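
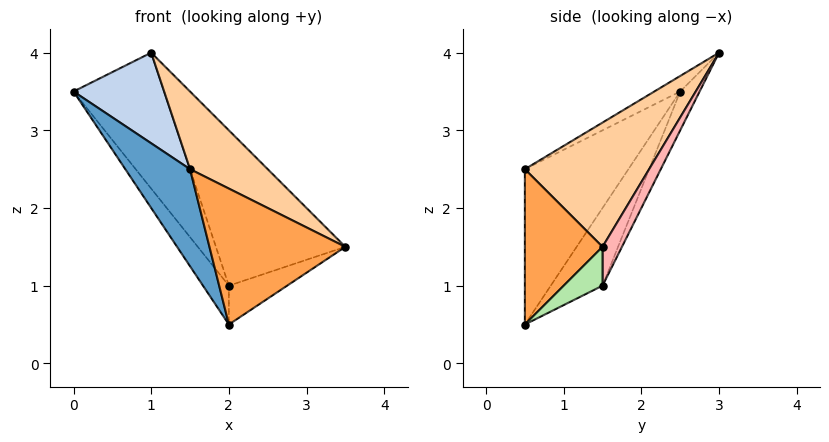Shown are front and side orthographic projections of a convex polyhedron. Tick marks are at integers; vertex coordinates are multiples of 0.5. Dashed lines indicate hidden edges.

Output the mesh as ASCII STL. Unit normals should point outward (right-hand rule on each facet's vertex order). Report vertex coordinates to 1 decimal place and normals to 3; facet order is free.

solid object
 facet normal -0.830 -0.518 -0.207
  outer loop
   vertex 1.5 0.5 2.5
   vertex 0.0 2.5 3.5
   vertex 2.0 0.5 0.5
  endloop
 endfacet
 facet normal -0.152 -0.531 0.834
  outer loop
   vertex 1.5 0.5 2.5
   vertex 1.0 3.0 4.0
   vertex 0.0 2.5 3.5
  endloop
 endfacet
 facet normal 0.492 -0.862 0.123
  outer loop
   vertex 1.5 0.5 2.5
   vertex 2.0 0.5 0.5
   vertex 3.5 1.5 1.5
  endloop
 endfacet
 facet normal 0.552 -0.345 0.759
  outer loop
   vertex 1.5 0.5 2.5
   vertex 3.5 1.5 1.5
   vertex 1.0 3.0 4.0
  endloop
 endfacet
 facet normal -0.667 0.333 -0.667
  outer loop
   vertex 2.0 1.5 1.0
   vertex 2.0 0.5 0.5
   vertex 0.0 2.5 3.5
  endloop
 endfacet
 facet normal 0.286 0.429 -0.857
  outer loop
   vertex 2.0 1.5 1.0
   vertex 3.5 1.5 1.5
   vertex 2.0 0.5 0.5
  endloop
 endfacet
 facet normal -0.183 0.854 -0.488
  outer loop
   vertex 2.0 1.5 1.0
   vertex 0.0 2.5 3.5
   vertex 1.0 3.0 4.0
  endloop
 endfacet
 facet normal 0.136 0.904 -0.407
  outer loop
   vertex 2.0 1.5 1.0
   vertex 1.0 3.0 4.0
   vertex 3.5 1.5 1.5
  endloop
 endfacet
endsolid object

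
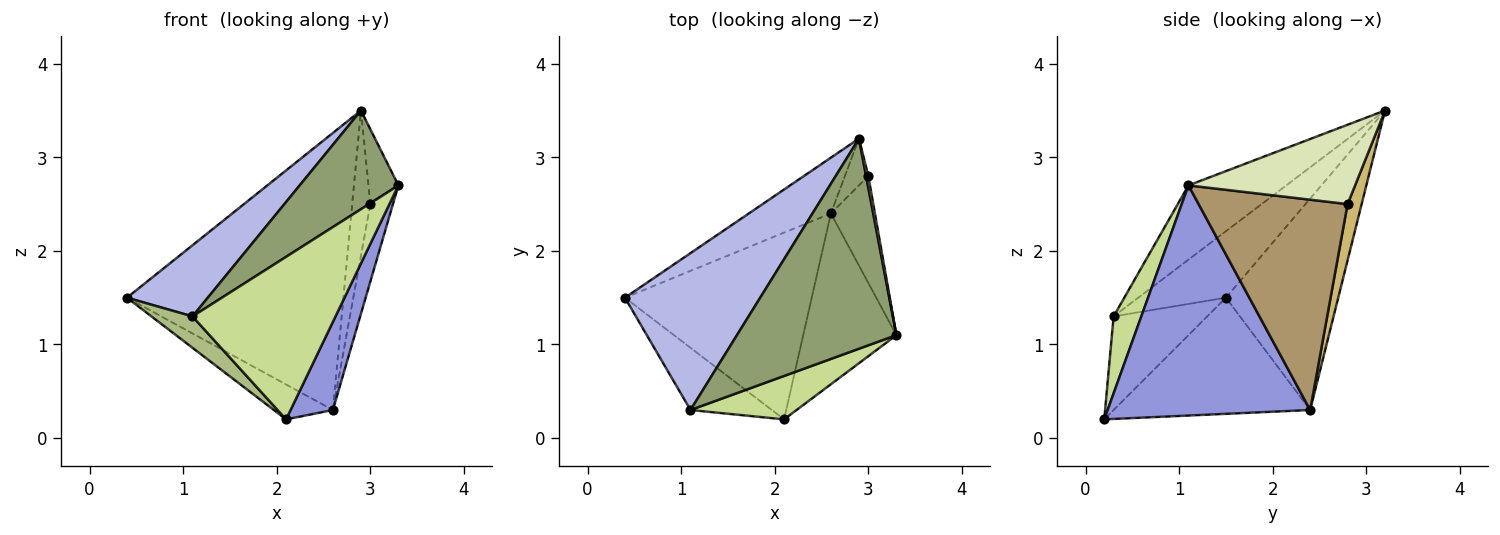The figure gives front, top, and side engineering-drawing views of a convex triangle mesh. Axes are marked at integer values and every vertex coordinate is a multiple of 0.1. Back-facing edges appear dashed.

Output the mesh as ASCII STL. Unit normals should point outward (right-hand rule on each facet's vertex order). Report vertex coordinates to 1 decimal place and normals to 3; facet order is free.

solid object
 facet normal -0.453 0.874 -0.176
  outer loop
   vertex 2.6 2.4 0.3
   vertex 0.4 1.5 1.5
   vertex 2.9 3.2 3.5
  endloop
 endfacet
 facet normal -0.522 0.157 -0.839
  outer loop
   vertex 2.6 2.4 0.3
   vertex 2.1 0.2 0.2
   vertex 0.4 1.5 1.5
  endloop
 endfacet
 facet normal 0.910 -0.190 -0.368
  outer loop
   vertex 2.6 2.4 0.3
   vertex 3.3 1.1 2.7
   vertex 2.1 0.2 0.2
  endloop
 endfacet
 facet normal -0.409 -0.377 0.831
  outer loop
   vertex 1.1 0.3 1.3
   vertex 2.9 3.2 3.5
   vertex 0.4 1.5 1.5
  endloop
 endfacet
 facet normal -0.388 -0.392 0.834
  outer loop
   vertex 1.1 0.3 1.3
   vertex 3.3 1.1 2.7
   vertex 2.9 3.2 3.5
  endloop
 endfacet
 facet normal -0.717 -0.314 -0.623
  outer loop
   vertex 1.1 0.3 1.3
   vertex 0.4 1.5 1.5
   vertex 2.1 0.2 0.2
  endloop
 endfacet
 facet normal 0.184 -0.950 0.254
  outer loop
   vertex 1.1 0.3 1.3
   vertex 2.1 0.2 0.2
   vertex 3.3 1.1 2.7
  endloop
 endfacet
 facet normal 0.984 0.177 0.028
  outer loop
   vertex 3.0 2.8 2.5
   vertex 2.9 3.2 3.5
   vertex 3.3 1.1 2.7
  endloop
 endfacet
 facet normal 0.968 0.147 -0.203
  outer loop
   vertex 3.0 2.8 2.5
   vertex 3.3 1.1 2.7
   vertex 2.6 2.4 0.3
  endloop
 endfacet
 facet normal 0.593 0.766 -0.247
  outer loop
   vertex 3.0 2.8 2.5
   vertex 2.6 2.4 0.3
   vertex 2.9 3.2 3.5
  endloop
 endfacet
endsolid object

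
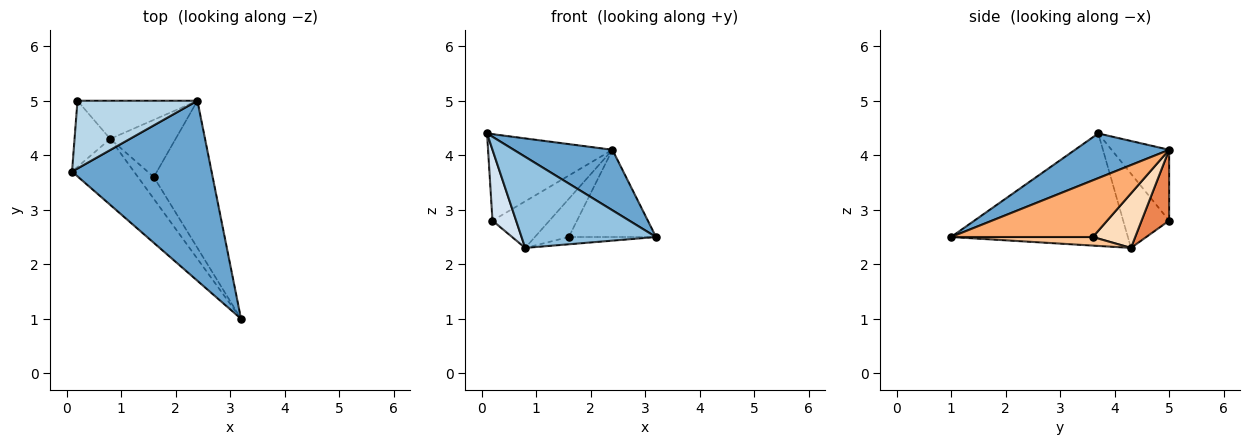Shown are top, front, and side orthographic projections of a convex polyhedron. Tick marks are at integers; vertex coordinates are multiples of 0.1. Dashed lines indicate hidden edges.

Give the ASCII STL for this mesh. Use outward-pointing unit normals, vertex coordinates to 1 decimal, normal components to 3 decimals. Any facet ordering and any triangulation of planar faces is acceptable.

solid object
 facet normal 0.291 -0.305 0.907
  outer loop
   vertex 2.4 5.0 4.1
   vertex 0.1 3.7 4.4
   vertex 3.2 1.0 2.5
  endloop
 endfacet
 facet normal -0.729 -0.554 -0.401
  outer loop
   vertex 0.8 4.3 2.3
   vertex 3.2 1.0 2.5
   vertex 0.1 3.7 4.4
  endloop
 endfacet
 facet normal -0.342 0.740 0.579
  outer loop
   vertex 0.2 5.0 2.8
   vertex 0.1 3.7 4.4
   vertex 2.4 5.0 4.1
  endloop
 endfacet
 facet normal -0.818 -0.420 -0.393
  outer loop
   vertex 0.2 5.0 2.8
   vertex 0.8 4.3 2.3
   vertex 0.1 3.7 4.4
  endloop
 endfacet
 facet normal 0.351 0.724 -0.593
  outer loop
   vertex 0.2 5.0 2.8
   vertex 2.4 5.0 4.1
   vertex 0.8 4.3 2.3
  endloop
 endfacet
 facet normal 0.638 0.393 -0.662
  outer loop
   vertex 1.6 3.6 2.5
   vertex 2.4 5.0 4.1
   vertex 3.2 1.0 2.5
  endloop
 endfacet
 facet normal 0.457 0.281 -0.844
  outer loop
   vertex 1.6 3.6 2.5
   vertex 3.2 1.0 2.5
   vertex 0.8 4.3 2.3
  endloop
 endfacet
 facet normal 0.570 0.456 -0.684
  outer loop
   vertex 1.6 3.6 2.5
   vertex 0.8 4.3 2.3
   vertex 2.4 5.0 4.1
  endloop
 endfacet
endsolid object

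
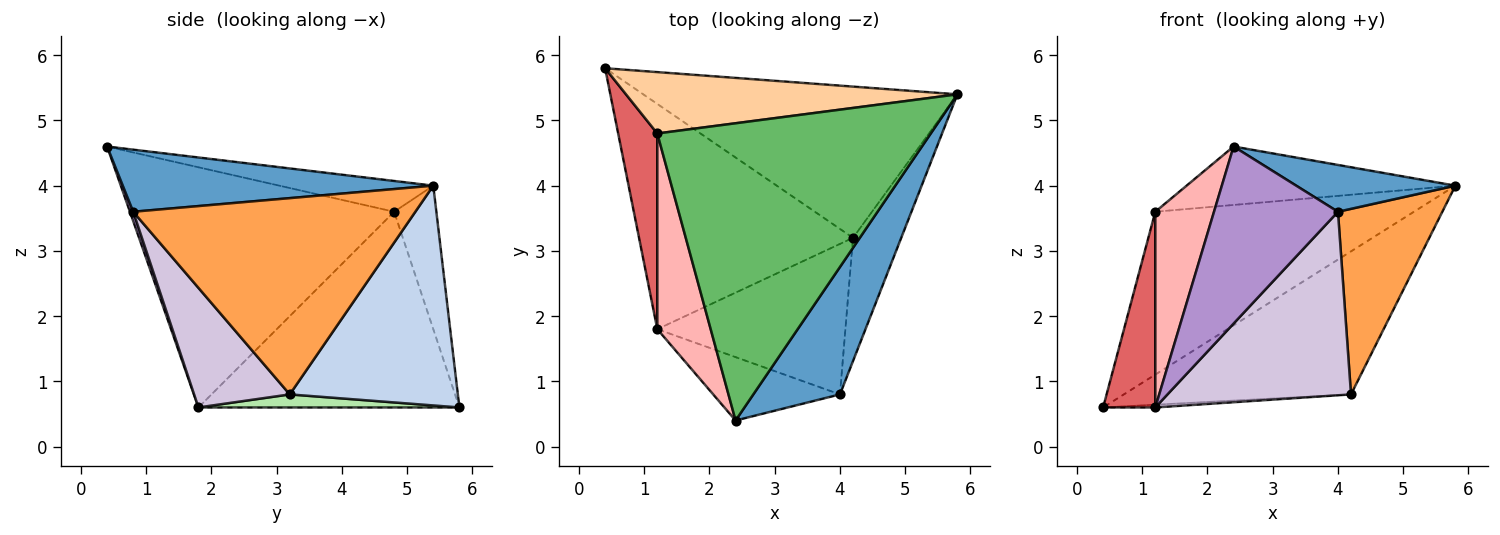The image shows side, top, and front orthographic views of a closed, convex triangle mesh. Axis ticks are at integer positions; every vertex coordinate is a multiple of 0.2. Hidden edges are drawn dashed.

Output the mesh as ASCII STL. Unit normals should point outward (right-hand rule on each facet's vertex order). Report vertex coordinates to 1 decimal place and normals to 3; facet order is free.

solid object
 facet normal 0.558 -0.286 0.779
  outer loop
   vertex 4.0 0.8 3.6
   vertex 5.8 5.4 4.0
   vertex 2.4 0.4 4.6
  endloop
 endfacet
 facet normal 0.453 0.612 -0.648
  outer loop
   vertex 4.2 3.2 0.8
   vertex 0.4 5.8 0.6
   vertex 5.8 5.4 4.0
  endloop
 endfacet
 facet normal 0.914 -0.338 -0.225
  outer loop
   vertex 4.2 3.2 0.8
   vertex 5.8 5.4 4.0
   vertex 4.0 0.8 3.6
  endloop
 endfacet
 facet normal -0.151 0.925 0.349
  outer loop
   vertex 1.2 4.8 3.6
   vertex 5.8 5.4 4.0
   vertex 0.4 5.8 0.6
  endloop
 endfacet
 facet normal -0.110 0.192 0.975
  outer loop
   vertex 1.2 4.8 3.6
   vertex 2.4 0.4 4.6
   vertex 5.8 5.4 4.0
  endloop
 endfacet
 facet normal 0.061 0.012 -0.998
  outer loop
   vertex 1.2 1.8 0.6
   vertex 0.4 5.8 0.6
   vertex 4.2 3.2 0.8
  endloop
 endfacet
 facet normal -0.962 -0.192 0.192
  outer loop
   vertex 1.2 1.8 0.6
   vertex 1.2 4.8 3.6
   vertex 0.4 5.8 0.6
  endloop
 endfacet
 facet normal -0.954 -0.212 0.212
  outer loop
   vertex 1.2 1.8 0.6
   vertex 2.4 0.4 4.6
   vertex 1.2 4.8 3.6
  endloop
 endfacet
 facet normal 0.025 -0.941 -0.337
  outer loop
   vertex 1.2 1.8 0.6
   vertex 4.0 0.8 3.6
   vertex 2.4 0.4 4.6
  endloop
 endfacet
 facet normal 0.374 -0.717 -0.588
  outer loop
   vertex 1.2 1.8 0.6
   vertex 4.2 3.2 0.8
   vertex 4.0 0.8 3.6
  endloop
 endfacet
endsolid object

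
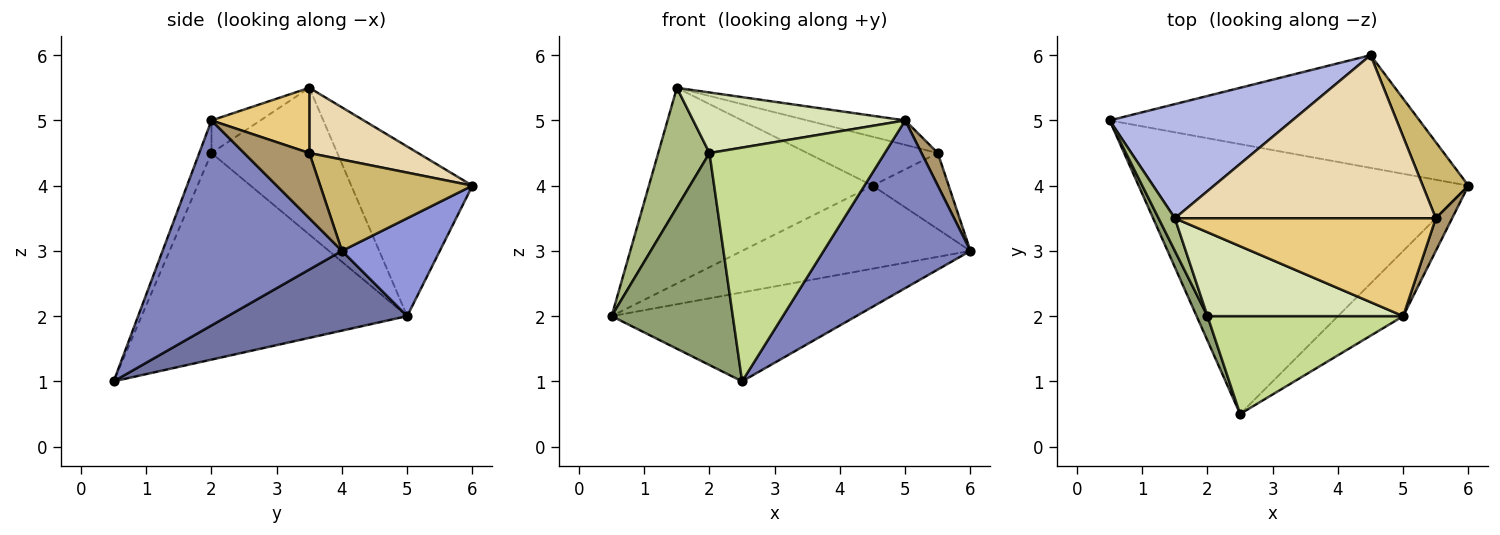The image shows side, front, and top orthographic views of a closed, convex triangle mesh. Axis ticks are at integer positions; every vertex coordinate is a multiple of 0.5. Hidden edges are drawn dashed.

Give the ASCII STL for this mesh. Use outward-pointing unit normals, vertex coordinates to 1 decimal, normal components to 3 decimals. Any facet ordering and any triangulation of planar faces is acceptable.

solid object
 facet normal 0.224 0.305 -0.926
  outer loop
   vertex 2.5 0.5 1.0
   vertex 0.5 5.0 2.0
   vertex 6.0 4.0 3.0
  endloop
 endfacet
 facet normal 0.752 -0.615 -0.239
  outer loop
   vertex 5.0 2.0 5.0
   vertex 2.5 0.5 1.0
   vertex 6.0 4.0 3.0
  endloop
 endfacet
 facet normal 0.246 0.575 -0.780
  outer loop
   vertex 4.5 6.0 4.0
   vertex 6.0 4.0 3.0
   vertex 0.5 5.0 2.0
  endloop
 endfacet
 facet normal -0.424 0.782 0.456
  outer loop
   vertex 4.5 6.0 4.0
   vertex 0.5 5.0 2.0
   vertex 1.5 3.5 5.5
  endloop
 endfacet
 facet normal -0.909 -0.415 0.048
  outer loop
   vertex 2.0 2.0 4.5
   vertex 0.5 5.0 2.0
   vertex 2.5 0.5 1.0
  endloop
 endfacet
 facet normal -0.921 -0.375 0.102
  outer loop
   vertex 2.0 2.0 4.5
   vertex 1.5 3.5 5.5
   vertex 0.5 5.0 2.0
  endloop
 endfacet
 facet normal -0.064 -0.921 0.385
  outer loop
   vertex 2.0 2.0 4.5
   vertex 2.5 0.5 1.0
   vertex 5.0 2.0 5.0
  endloop
 endfacet
 facet normal -0.134 -0.580 0.803
  outer loop
   vertex 2.0 2.0 4.5
   vertex 5.0 2.0 5.0
   vertex 1.5 3.5 5.5
  endloop
 endfacet
 facet normal 0.943 -0.236 0.236
  outer loop
   vertex 5.5 3.5 4.5
   vertex 5.0 2.0 5.0
   vertex 6.0 4.0 3.0
  endloop
 endfacet
 facet normal 0.816 0.408 0.408
  outer loop
   vertex 5.5 3.5 4.5
   vertex 6.0 4.0 3.0
   vertex 4.5 6.0 4.0
  endloop
 endfacet
 facet normal 0.236 0.236 0.943
  outer loop
   vertex 5.5 3.5 4.5
   vertex 1.5 3.5 5.5
   vertex 5.0 2.0 5.0
  endloop
 endfacet
 facet normal 0.233 0.279 0.931
  outer loop
   vertex 5.5 3.5 4.5
   vertex 4.5 6.0 4.0
   vertex 1.5 3.5 5.5
  endloop
 endfacet
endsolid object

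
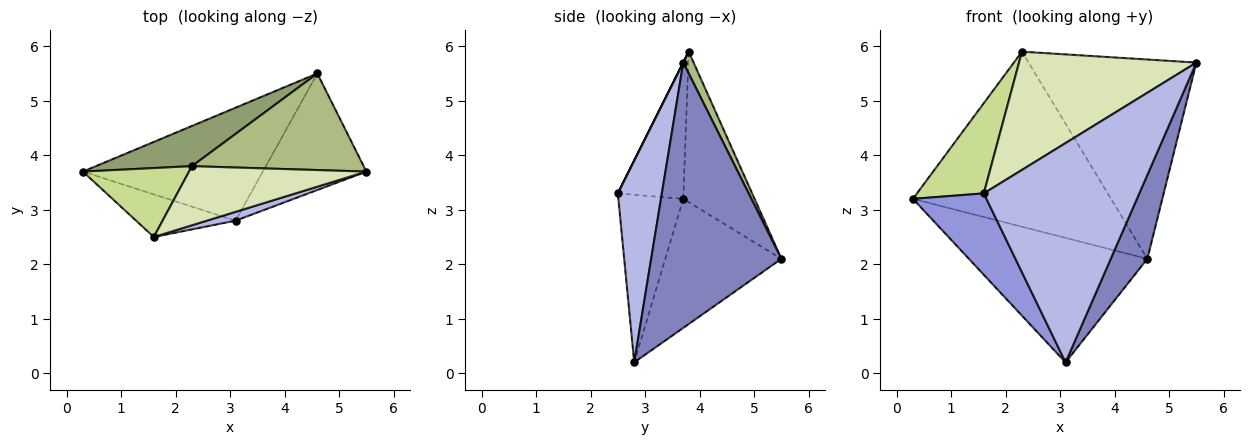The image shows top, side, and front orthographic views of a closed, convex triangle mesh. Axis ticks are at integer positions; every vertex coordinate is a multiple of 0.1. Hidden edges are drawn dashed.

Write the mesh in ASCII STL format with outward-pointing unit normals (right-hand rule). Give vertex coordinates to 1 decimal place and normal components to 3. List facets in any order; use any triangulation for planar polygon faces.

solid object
 facet normal -0.434 0.667 -0.605
  outer loop
   vertex 3.1 2.8 0.2
   vertex 0.3 3.7 3.2
   vertex 4.6 5.5 2.1
  endloop
 endfacet
 facet normal 0.901 -0.253 -0.352
  outer loop
   vertex 3.1 2.8 0.2
   vertex 4.6 5.5 2.1
   vertex 5.5 3.7 5.7
  endloop
 endfacet
 facet normal -0.616 -0.698 -0.366
  outer loop
   vertex 1.6 2.5 3.3
   vertex 0.3 3.7 3.2
   vertex 3.1 2.8 0.2
  endloop
 endfacet
 facet normal 0.272 -0.961 0.039
  outer loop
   vertex 1.6 2.5 3.3
   vertex 3.1 2.8 0.2
   vertex 5.5 3.7 5.7
  endloop
 endfacet
 facet normal -0.331 0.920 0.211
  outer loop
   vertex 2.3 3.8 5.9
   vertex 4.6 5.5 2.1
   vertex 0.3 3.7 3.2
  endloop
 endfacet
 facet normal 0.055 0.899 0.435
  outer loop
   vertex 2.3 3.8 5.9
   vertex 5.5 3.7 5.7
   vertex 4.6 5.5 2.1
  endloop
 endfacet
 facet normal -0.615 -0.626 0.479
  outer loop
   vertex 2.3 3.8 5.9
   vertex 0.3 3.7 3.2
   vertex 1.6 2.5 3.3
  endloop
 endfacet
 facet normal 0.000 -0.894 0.447
  outer loop
   vertex 2.3 3.8 5.9
   vertex 1.6 2.5 3.3
   vertex 5.5 3.7 5.7
  endloop
 endfacet
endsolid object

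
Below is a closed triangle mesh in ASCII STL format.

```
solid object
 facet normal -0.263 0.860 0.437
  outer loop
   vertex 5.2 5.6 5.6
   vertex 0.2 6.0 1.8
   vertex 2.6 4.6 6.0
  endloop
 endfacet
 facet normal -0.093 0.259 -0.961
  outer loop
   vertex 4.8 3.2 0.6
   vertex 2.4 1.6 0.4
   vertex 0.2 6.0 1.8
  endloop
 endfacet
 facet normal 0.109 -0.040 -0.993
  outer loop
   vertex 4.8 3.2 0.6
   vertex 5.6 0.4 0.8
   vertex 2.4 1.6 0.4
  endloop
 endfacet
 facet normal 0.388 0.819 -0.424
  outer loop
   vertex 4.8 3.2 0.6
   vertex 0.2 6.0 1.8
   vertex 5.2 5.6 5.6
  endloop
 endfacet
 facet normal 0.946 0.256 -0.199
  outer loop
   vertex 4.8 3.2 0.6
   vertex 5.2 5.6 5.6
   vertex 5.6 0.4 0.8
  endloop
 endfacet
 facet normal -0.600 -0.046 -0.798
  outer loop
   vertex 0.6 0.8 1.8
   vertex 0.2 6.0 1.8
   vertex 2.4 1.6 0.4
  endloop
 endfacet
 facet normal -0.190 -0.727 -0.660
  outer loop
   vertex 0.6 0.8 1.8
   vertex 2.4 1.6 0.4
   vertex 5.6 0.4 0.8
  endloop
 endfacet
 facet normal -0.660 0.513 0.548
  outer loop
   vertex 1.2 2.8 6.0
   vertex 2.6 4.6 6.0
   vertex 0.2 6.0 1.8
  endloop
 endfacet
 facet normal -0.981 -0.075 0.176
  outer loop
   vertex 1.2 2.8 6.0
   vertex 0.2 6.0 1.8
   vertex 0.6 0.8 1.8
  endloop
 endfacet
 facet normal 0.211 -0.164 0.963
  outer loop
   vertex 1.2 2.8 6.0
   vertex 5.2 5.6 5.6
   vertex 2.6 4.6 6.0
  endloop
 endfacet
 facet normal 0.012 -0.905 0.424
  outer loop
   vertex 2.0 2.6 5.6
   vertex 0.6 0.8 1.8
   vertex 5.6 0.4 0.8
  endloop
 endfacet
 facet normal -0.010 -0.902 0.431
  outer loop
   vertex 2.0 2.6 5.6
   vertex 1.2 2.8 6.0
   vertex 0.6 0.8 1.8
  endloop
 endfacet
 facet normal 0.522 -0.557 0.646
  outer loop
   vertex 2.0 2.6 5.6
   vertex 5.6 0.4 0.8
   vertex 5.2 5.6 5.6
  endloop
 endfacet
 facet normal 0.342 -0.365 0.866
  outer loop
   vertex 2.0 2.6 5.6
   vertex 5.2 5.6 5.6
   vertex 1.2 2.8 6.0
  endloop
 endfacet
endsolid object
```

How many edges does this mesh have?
21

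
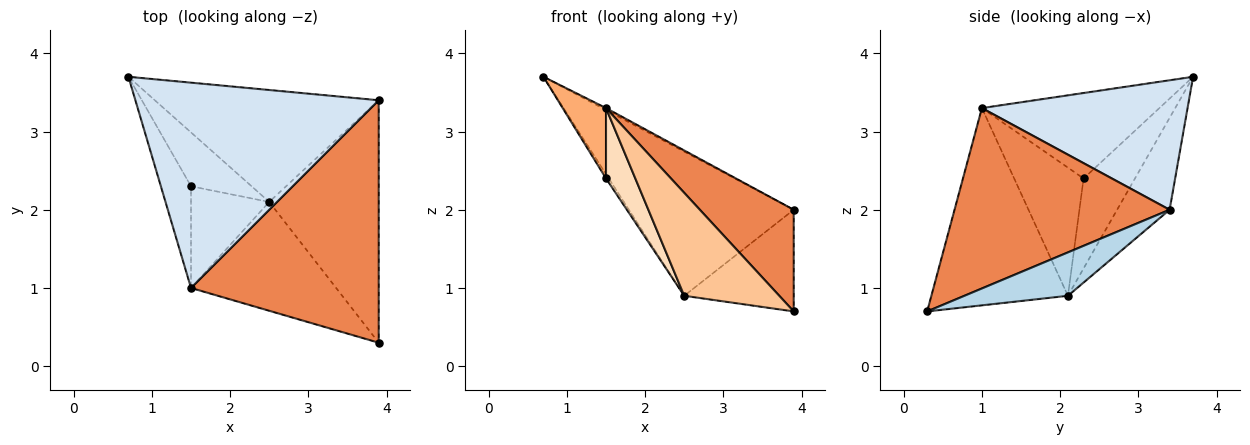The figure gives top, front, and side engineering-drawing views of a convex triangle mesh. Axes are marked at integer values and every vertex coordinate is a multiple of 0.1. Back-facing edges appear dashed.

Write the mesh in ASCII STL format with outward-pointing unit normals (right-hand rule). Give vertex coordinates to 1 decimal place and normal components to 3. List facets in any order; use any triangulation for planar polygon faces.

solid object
 facet normal -0.828 0.045 -0.558
  outer loop
   vertex 2.5 2.1 0.9
   vertex 1.5 2.3 2.4
   vertex 0.7 3.7 3.7
  endloop
 endfacet
 facet normal -0.244 0.766 -0.595
  outer loop
   vertex 3.9 3.4 2.0
   vertex 2.5 2.1 0.9
   vertex 0.7 3.7 3.7
  endloop
 endfacet
 facet normal 0.343 0.363 -0.866
  outer loop
   vertex 3.9 3.4 2.0
   vertex 3.9 0.3 0.7
   vertex 2.5 2.1 0.9
  endloop
 endfacet
 facet normal 0.470 0.008 0.883
  outer loop
   vertex 1.5 1.0 3.3
   vertex 3.9 3.4 2.0
   vertex 0.7 3.7 3.7
  endloop
 endfacet
 facet normal 0.663 -0.289 0.690
  outer loop
   vertex 1.5 1.0 3.3
   vertex 3.9 0.3 0.7
   vertex 3.9 3.4 2.0
  endloop
 endfacet
 facet normal -0.919 -0.224 -0.324
  outer loop
   vertex 1.5 1.0 3.3
   vertex 0.7 3.7 3.7
   vertex 1.5 2.3 2.4
  endloop
 endfacet
 facet normal -0.703 -0.489 -0.517
  outer loop
   vertex 1.5 1.0 3.3
   vertex 2.5 2.1 0.9
   vertex 3.9 0.3 0.7
  endloop
 endfacet
 facet normal -0.803 -0.339 -0.490
  outer loop
   vertex 1.5 1.0 3.3
   vertex 1.5 2.3 2.4
   vertex 2.5 2.1 0.9
  endloop
 endfacet
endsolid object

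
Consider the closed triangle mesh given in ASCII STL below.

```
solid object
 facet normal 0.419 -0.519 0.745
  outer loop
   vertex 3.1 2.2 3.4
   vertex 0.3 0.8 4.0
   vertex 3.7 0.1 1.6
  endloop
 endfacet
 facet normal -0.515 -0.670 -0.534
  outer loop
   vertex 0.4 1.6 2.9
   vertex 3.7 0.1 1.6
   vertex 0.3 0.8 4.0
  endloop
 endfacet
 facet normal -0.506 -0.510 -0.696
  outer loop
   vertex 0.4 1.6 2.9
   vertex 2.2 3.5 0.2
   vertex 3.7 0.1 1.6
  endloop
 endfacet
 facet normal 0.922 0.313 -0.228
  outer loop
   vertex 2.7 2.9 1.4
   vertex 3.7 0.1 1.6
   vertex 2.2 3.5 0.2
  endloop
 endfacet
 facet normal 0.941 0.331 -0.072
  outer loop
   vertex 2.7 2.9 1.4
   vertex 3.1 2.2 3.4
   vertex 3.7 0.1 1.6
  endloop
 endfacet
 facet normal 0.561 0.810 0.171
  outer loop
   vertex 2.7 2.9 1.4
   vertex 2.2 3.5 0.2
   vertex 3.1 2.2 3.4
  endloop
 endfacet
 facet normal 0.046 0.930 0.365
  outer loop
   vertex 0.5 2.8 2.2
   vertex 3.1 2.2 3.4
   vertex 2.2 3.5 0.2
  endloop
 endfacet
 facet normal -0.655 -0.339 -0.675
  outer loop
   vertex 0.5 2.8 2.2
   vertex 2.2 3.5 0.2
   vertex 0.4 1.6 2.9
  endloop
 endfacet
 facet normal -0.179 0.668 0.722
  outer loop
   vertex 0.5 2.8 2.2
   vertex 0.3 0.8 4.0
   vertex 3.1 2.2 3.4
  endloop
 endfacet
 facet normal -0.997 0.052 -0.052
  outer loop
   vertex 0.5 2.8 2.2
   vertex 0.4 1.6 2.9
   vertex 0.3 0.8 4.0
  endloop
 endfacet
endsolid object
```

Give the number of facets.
10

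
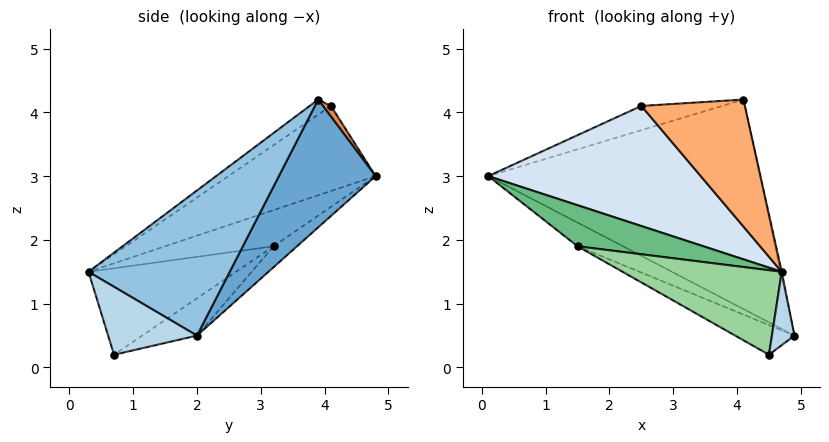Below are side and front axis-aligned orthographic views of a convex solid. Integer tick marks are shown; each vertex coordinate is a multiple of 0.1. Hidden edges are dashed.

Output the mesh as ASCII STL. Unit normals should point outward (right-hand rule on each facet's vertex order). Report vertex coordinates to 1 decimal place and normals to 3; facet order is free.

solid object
 facet normal 0.310 0.871 -0.380
  outer loop
   vertex 4.1 3.9 4.2
   vertex 4.9 2.0 0.5
   vertex 0.1 4.8 3.0
  endloop
 endfacet
 facet normal 0.978 0.007 0.208
  outer loop
   vertex 4.1 3.9 4.2
   vertex 4.7 0.3 1.5
   vertex 4.9 2.0 0.5
  endloop
 endfacet
 facet normal 0.946 -0.240 -0.219
  outer loop
   vertex 4.5 0.7 0.2
   vertex 4.9 2.0 0.5
   vertex 4.7 0.3 1.5
  endloop
 endfacet
 facet normal -0.462 -0.667 0.584
  outer loop
   vertex 2.5 4.1 4.1
   vertex 0.1 4.8 3.0
   vertex 4.7 0.3 1.5
  endloop
 endfacet
 facet normal 0.091 0.918 0.386
  outer loop
   vertex 2.5 4.1 4.1
   vertex 4.1 3.9 4.2
   vertex 0.1 4.8 3.0
  endloop
 endfacet
 facet normal -0.125 -0.609 0.784
  outer loop
   vertex 2.5 4.1 4.1
   vertex 4.7 0.3 1.5
   vertex 4.1 3.9 4.2
  endloop
 endfacet
 facet normal -0.216 0.418 -0.883
  outer loop
   vertex 1.5 3.2 1.9
   vertex 0.1 4.8 3.0
   vertex 4.9 2.0 0.5
  endloop
 endfacet
 facet normal -0.273 0.295 -0.916
  outer loop
   vertex 1.5 3.2 1.9
   vertex 4.9 2.0 0.5
   vertex 4.5 0.7 0.2
  endloop
 endfacet
 facet normal -0.630 -0.731 0.262
  outer loop
   vertex 1.5 3.2 1.9
   vertex 4.7 0.3 1.5
   vertex 0.1 4.8 3.0
  endloop
 endfacet
 facet normal -0.675 -0.728 -0.120
  outer loop
   vertex 1.5 3.2 1.9
   vertex 4.5 0.7 0.2
   vertex 4.7 0.3 1.5
  endloop
 endfacet
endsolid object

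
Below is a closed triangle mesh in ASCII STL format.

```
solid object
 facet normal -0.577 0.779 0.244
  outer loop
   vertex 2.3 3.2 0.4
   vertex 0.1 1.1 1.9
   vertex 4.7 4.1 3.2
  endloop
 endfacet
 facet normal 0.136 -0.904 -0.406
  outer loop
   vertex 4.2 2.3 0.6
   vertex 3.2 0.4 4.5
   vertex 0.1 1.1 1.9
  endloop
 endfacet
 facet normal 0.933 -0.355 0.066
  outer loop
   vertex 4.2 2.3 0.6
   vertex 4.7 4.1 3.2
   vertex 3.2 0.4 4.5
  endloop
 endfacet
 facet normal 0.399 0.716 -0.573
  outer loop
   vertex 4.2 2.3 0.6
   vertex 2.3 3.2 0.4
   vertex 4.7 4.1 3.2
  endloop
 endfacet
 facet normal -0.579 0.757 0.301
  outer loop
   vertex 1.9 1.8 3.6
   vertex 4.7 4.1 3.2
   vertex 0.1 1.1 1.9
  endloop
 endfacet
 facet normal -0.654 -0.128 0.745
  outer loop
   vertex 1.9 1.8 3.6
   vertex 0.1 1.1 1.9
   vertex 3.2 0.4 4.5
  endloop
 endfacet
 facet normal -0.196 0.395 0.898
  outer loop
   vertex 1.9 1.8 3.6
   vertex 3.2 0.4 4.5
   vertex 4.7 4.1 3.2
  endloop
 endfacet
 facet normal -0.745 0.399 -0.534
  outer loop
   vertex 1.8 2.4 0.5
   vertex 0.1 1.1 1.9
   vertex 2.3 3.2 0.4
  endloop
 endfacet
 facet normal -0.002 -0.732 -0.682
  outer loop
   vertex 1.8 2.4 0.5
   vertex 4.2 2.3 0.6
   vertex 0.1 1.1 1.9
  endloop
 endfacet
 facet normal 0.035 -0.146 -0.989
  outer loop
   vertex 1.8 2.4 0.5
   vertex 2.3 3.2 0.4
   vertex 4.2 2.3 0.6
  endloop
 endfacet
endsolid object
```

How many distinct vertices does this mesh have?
7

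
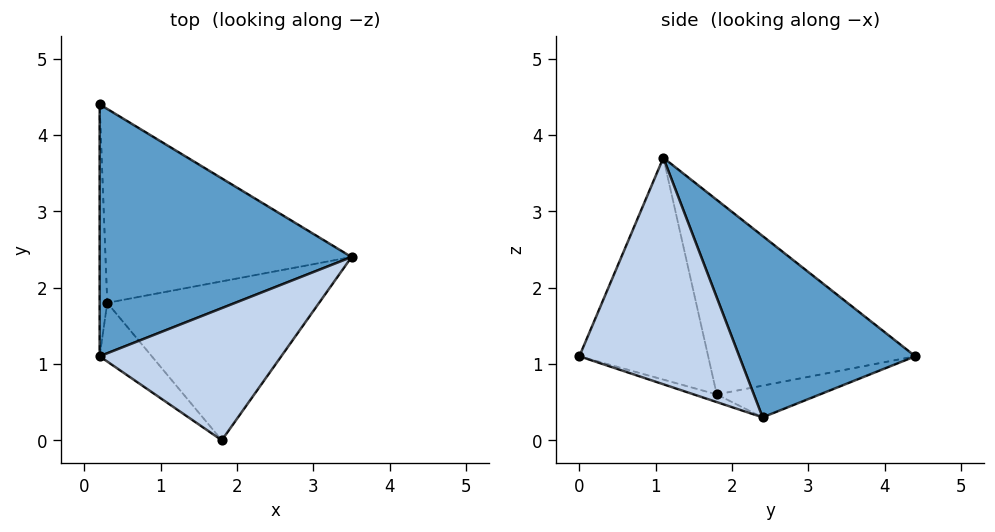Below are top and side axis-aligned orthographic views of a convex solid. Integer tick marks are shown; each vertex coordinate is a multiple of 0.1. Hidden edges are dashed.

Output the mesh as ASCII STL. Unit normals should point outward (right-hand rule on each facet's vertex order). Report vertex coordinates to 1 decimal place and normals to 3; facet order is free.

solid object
 facet normal 0.492 0.539 0.684
  outer loop
   vertex 0.2 1.1 3.7
   vertex 3.5 2.4 0.3
   vertex 0.2 4.4 1.1
  endloop
 endfacet
 facet normal 0.738 -0.325 0.592
  outer loop
   vertex 0.2 1.1 3.7
   vertex 1.8 0.0 1.1
   vertex 3.5 2.4 0.3
  endloop
 endfacet
 facet normal -0.126 0.183 -0.975
  outer loop
   vertex 0.3 1.8 0.6
   vertex 0.2 4.4 1.1
   vertex 3.5 2.4 0.3
  endloop
 endfacet
 facet normal -0.034 -0.294 -0.955
  outer loop
   vertex 0.3 1.8 0.6
   vertex 3.5 2.4 0.3
   vertex 1.8 0.0 1.1
  endloop
 endfacet
 facet normal -0.999 -0.031 -0.039
  outer loop
   vertex 0.3 1.8 0.6
   vertex 0.2 1.1 3.7
   vertex 0.2 4.4 1.1
  endloop
 endfacet
 facet normal -0.733 -0.658 -0.172
  outer loop
   vertex 0.3 1.8 0.6
   vertex 1.8 0.0 1.1
   vertex 0.2 1.1 3.7
  endloop
 endfacet
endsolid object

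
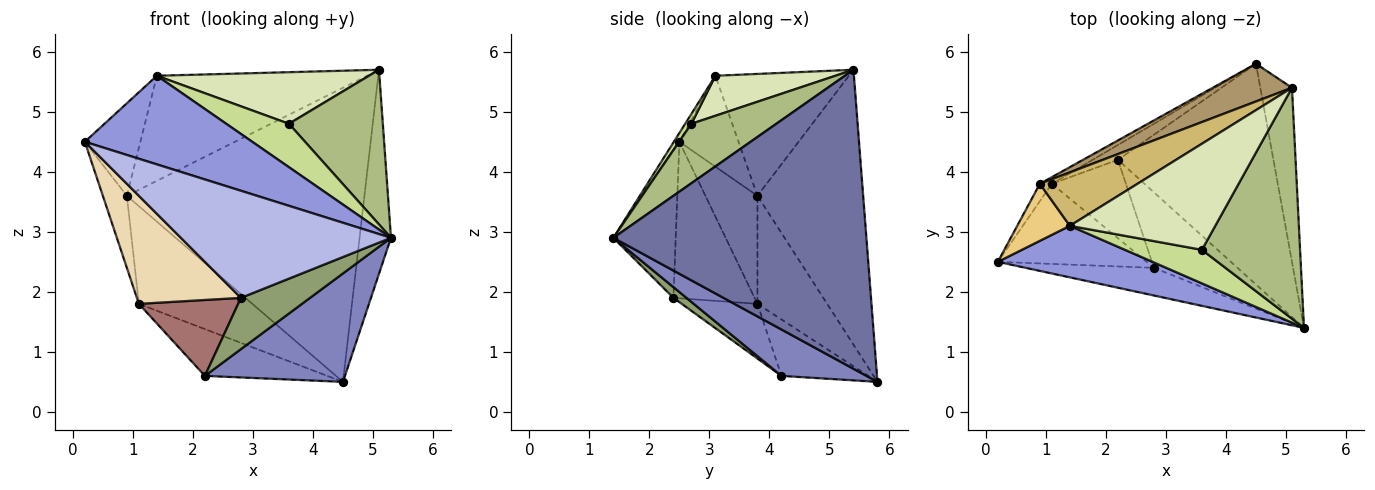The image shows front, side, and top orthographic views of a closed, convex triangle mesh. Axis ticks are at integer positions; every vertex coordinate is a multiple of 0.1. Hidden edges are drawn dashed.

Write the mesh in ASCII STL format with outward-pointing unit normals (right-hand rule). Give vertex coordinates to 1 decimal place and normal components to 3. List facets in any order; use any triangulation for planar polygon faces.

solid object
 facet normal 0.987 0.122 -0.104
  outer loop
   vertex 5.1 5.4 5.7
   vertex 5.3 1.4 2.9
   vertex 4.5 5.8 0.5
  endloop
 endfacet
 facet normal 0.259 -0.426 -0.867
  outer loop
   vertex 2.2 4.2 0.6
   vertex 4.5 5.8 0.5
   vertex 5.3 1.4 2.9
  endloop
 endfacet
 facet normal -0.029 -0.864 0.503
  outer loop
   vertex 1.4 3.1 5.6
   vertex 0.2 2.5 4.5
   vertex 5.3 1.4 2.9
  endloop
 endfacet
 facet normal -0.276 -0.931 -0.240
  outer loop
   vertex 2.8 2.4 1.9
   vertex 5.3 1.4 2.9
   vertex 0.2 2.5 4.5
  endloop
 endfacet
 facet normal 0.105 -0.559 -0.823
  outer loop
   vertex 2.8 2.4 1.9
   vertex 2.2 4.2 0.6
   vertex 5.3 1.4 2.9
  endloop
 endfacet
 facet normal 0.449 -0.497 0.742
  outer loop
   vertex 3.6 2.7 4.8
   vertex 5.3 1.4 2.9
   vertex 5.1 5.4 5.7
  endloop
 endfacet
 facet normal 0.078 -0.789 0.610
  outer loop
   vertex 3.6 2.7 4.8
   vertex 1.4 3.1 5.6
   vertex 5.3 1.4 2.9
  endloop
 endfacet
 facet normal 0.240 -0.424 0.873
  outer loop
   vertex 3.6 2.7 4.8
   vertex 5.1 5.4 5.7
   vertex 1.4 3.1 5.6
  endloop
 endfacet
 facet normal -0.404 0.907 0.116
  outer loop
   vertex 0.9 3.8 3.6
   vertex 5.1 5.4 5.7
   vertex 4.5 5.8 0.5
  endloop
 endfacet
 facet normal -0.493 0.776 0.395
  outer loop
   vertex 0.9 3.8 3.6
   vertex 1.4 3.1 5.6
   vertex 5.1 5.4 5.7
  endloop
 endfacet
 facet normal -0.672 0.631 0.389
  outer loop
   vertex 0.9 3.8 3.6
   vertex 0.2 2.5 4.5
   vertex 1.4 3.1 5.6
  endloop
 endfacet
 facet normal -0.531 -0.681 -0.505
  outer loop
   vertex 1.1 3.8 1.8
   vertex 2.8 2.4 1.9
   vertex 0.2 2.5 4.5
  endloop
 endfacet
 facet normal -0.469 -0.615 -0.635
  outer loop
   vertex 1.1 3.8 1.8
   vertex 2.2 4.2 0.6
   vertex 2.8 2.4 1.9
  endloop
 endfacet
 facet normal -0.903 0.417 -0.100
  outer loop
   vertex 1.1 3.8 1.8
   vertex 0.2 2.5 4.5
   vertex 0.9 3.8 3.6
  endloop
 endfacet
 facet normal -0.560 0.790 -0.250
  outer loop
   vertex 1.1 3.8 1.8
   vertex 4.5 5.8 0.5
   vertex 2.2 4.2 0.6
  endloop
 endfacet
 facet normal -0.523 0.851 -0.058
  outer loop
   vertex 1.1 3.8 1.8
   vertex 0.9 3.8 3.6
   vertex 4.5 5.8 0.5
  endloop
 endfacet
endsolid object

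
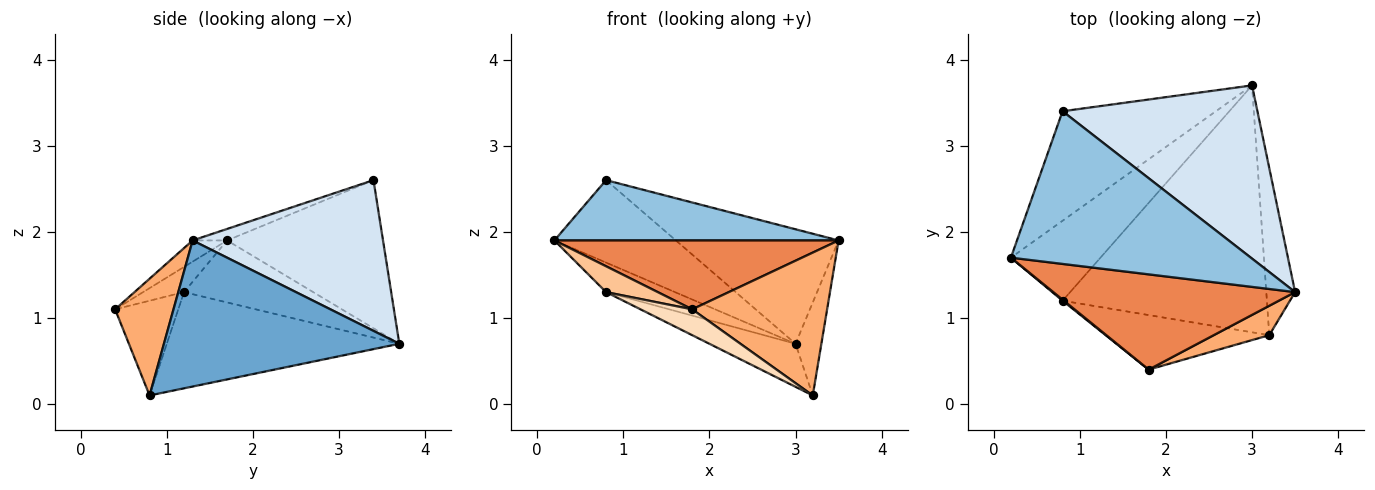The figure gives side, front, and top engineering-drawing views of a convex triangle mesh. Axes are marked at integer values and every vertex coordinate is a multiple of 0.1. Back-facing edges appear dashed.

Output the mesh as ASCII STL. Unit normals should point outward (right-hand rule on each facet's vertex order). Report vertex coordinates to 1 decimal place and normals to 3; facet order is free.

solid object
 facet normal 0.975 0.107 -0.192
  outer loop
   vertex 3.2 0.8 0.1
   vertex 3.0 3.7 0.7
   vertex 3.5 1.3 1.9
  endloop
 endfacet
 facet normal -0.044 -0.367 0.929
  outer loop
   vertex 0.8 3.4 2.6
   vertex 0.2 1.7 1.9
   vertex 3.5 1.3 1.9
  endloop
 endfacet
 facet normal -0.611 0.476 -0.632
  outer loop
   vertex 0.8 3.4 2.6
   vertex 3.0 3.7 0.7
   vertex 0.2 1.7 1.9
  endloop
 endfacet
 facet normal 0.542 0.463 0.701
  outer loop
   vertex 0.8 3.4 2.6
   vertex 3.5 1.3 1.9
   vertex 3.0 3.7 0.7
  endloop
 endfacet
 facet normal -0.071 -0.585 0.808
  outer loop
   vertex 1.8 0.4 1.1
   vertex 3.5 1.3 1.9
   vertex 0.2 1.7 1.9
  endloop
 endfacet
 facet normal 0.390 -0.902 0.185
  outer loop
   vertex 1.8 0.4 1.1
   vertex 3.2 0.8 0.1
   vertex 3.5 1.3 1.9
  endloop
 endfacet
 facet normal -0.620 -0.784 0.033
  outer loop
   vertex 0.8 1.2 1.3
   vertex 1.8 0.4 1.1
   vertex 0.2 1.7 1.9
  endloop
 endfacet
 facet normal -0.464 -0.379 -0.801
  outer loop
   vertex 0.8 1.2 1.3
   vertex 3.2 0.8 0.1
   vertex 1.8 0.4 1.1
  endloop
 endfacet
 facet normal -0.545 0.290 -0.787
  outer loop
   vertex 0.8 1.2 1.3
   vertex 0.2 1.7 1.9
   vertex 3.0 3.7 0.7
  endloop
 endfacet
 facet normal -0.421 0.156 -0.894
  outer loop
   vertex 0.8 1.2 1.3
   vertex 3.0 3.7 0.7
   vertex 3.2 0.8 0.1
  endloop
 endfacet
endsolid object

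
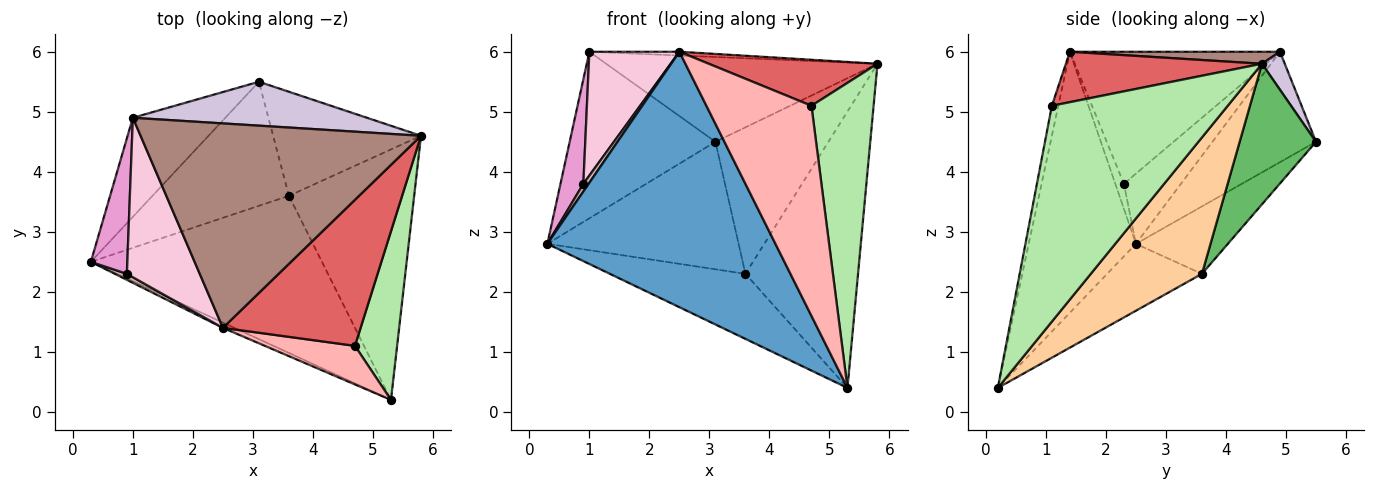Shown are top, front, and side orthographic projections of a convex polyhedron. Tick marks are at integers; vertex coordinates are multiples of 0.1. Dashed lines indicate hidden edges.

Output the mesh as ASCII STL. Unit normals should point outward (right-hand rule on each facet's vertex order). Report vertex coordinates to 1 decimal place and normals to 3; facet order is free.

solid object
 facet normal -0.425 -0.905 -0.019
  outer loop
   vertex 2.5 1.4 6.0
   vertex 0.3 2.5 2.8
   vertex 5.3 0.2 0.4
  endloop
 endfacet
 facet normal -0.258 0.370 -0.893
  outer loop
   vertex 3.6 3.6 2.3
   vertex 5.3 0.2 0.4
   vertex 0.3 2.5 2.8
  endloop
 endfacet
 facet normal -0.326 0.678 -0.659
  outer loop
   vertex 3.6 3.6 2.3
   vertex 0.3 2.5 2.8
   vertex 3.1 5.5 4.5
  endloop
 endfacet
 facet normal 0.590 0.598 -0.542
  outer loop
   vertex 3.6 3.6 2.3
   vertex 5.8 4.6 5.8
   vertex 5.3 0.2 0.4
  endloop
 endfacet
 facet normal 0.482 0.714 -0.507
  outer loop
   vertex 3.6 3.6 2.3
   vertex 3.1 5.5 4.5
   vertex 5.8 4.6 5.8
  endloop
 endfacet
 facet normal 0.927 -0.328 0.181
  outer loop
   vertex 4.7 1.1 5.1
   vertex 5.3 0.2 0.4
   vertex 5.8 4.6 5.8
  endloop
 endfacet
 facet normal 0.330 -0.284 0.900
  outer loop
   vertex 4.7 1.1 5.1
   vertex 5.8 4.6 5.8
   vertex 2.5 1.4 6.0
  endloop
 endfacet
 facet normal -0.060 -0.982 0.180
  outer loop
   vertex 4.7 1.1 5.1
   vertex 2.5 1.4 6.0
   vertex 5.3 0.2 0.4
  endloop
 endfacet
 facet normal -0.521 0.734 -0.436
  outer loop
   vertex 1.0 4.9 6.0
   vertex 3.1 5.5 4.5
   vertex 0.3 2.5 2.8
  endloop
 endfacet
 facet normal 0.074 0.886 0.458
  outer loop
   vertex 1.0 4.9 6.0
   vertex 5.8 4.6 5.8
   vertex 3.1 5.5 4.5
  endloop
 endfacet
 facet normal 0.043 0.018 0.999
  outer loop
   vertex 1.0 4.9 6.0
   vertex 2.5 1.4 6.0
   vertex 5.8 4.6 5.8
  endloop
 endfacet
 facet normal -0.791 -0.481 0.378
  outer loop
   vertex 0.9 2.3 3.8
   vertex 0.3 2.5 2.8
   vertex 2.5 1.4 6.0
  endloop
 endfacet
 facet normal -0.836 -0.335 0.434
  outer loop
   vertex 0.9 2.3 3.8
   vertex 1.0 4.9 6.0
   vertex 0.3 2.5 2.8
  endloop
 endfacet
 facet normal -0.820 -0.351 0.452
  outer loop
   vertex 0.9 2.3 3.8
   vertex 2.5 1.4 6.0
   vertex 1.0 4.9 6.0
  endloop
 endfacet
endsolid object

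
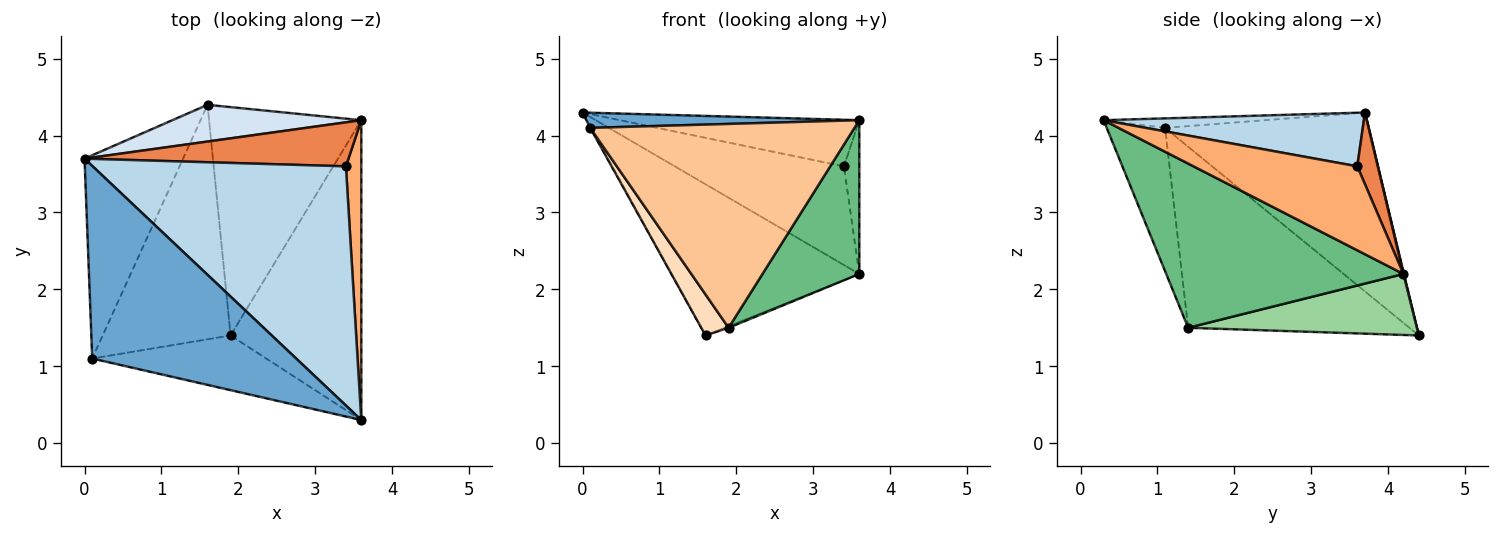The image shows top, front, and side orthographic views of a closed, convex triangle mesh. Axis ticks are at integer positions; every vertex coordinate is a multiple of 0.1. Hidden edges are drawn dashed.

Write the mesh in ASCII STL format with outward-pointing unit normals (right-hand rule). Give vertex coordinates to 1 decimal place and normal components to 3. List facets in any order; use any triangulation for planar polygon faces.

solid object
 facet normal -0.046 -0.078 0.996
  outer loop
   vertex 0.1 1.1 4.1
   vertex 3.6 0.3 4.2
   vertex 0.0 3.7 4.3
  endloop
 endfacet
 facet normal -0.876 0.003 -0.482
  outer loop
   vertex 0.1 1.1 4.1
   vertex 0.0 3.7 4.3
   vertex 1.6 4.4 1.4
  endloop
 endfacet
 facet normal 0.203 0.187 0.961
  outer loop
   vertex 3.4 3.6 3.6
   vertex 0.0 3.7 4.3
   vertex 3.6 0.3 4.2
  endloop
 endfacet
 facet normal 0.003 0.972 0.236
  outer loop
   vertex 3.6 4.2 2.2
   vertex 1.6 4.4 1.4
   vertex 0.0 3.7 4.3
  endloop
 endfacet
 facet normal 0.110 0.908 0.405
  outer loop
   vertex 3.6 4.2 2.2
   vertex 0.0 3.7 4.3
   vertex 3.4 3.6 3.6
  endloop
 endfacet
 facet normal 0.979 0.092 0.179
  outer loop
   vertex 3.6 4.2 2.2
   vertex 3.4 3.6 3.6
   vertex 3.6 0.3 4.2
  endloop
 endfacet
 facet normal -0.209 -0.945 -0.253
  outer loop
   vertex 1.9 1.4 1.5
   vertex 3.6 0.3 4.2
   vertex 0.1 1.1 4.1
  endloop
 endfacet
 facet normal -0.813 -0.100 -0.574
  outer loop
   vertex 1.9 1.4 1.5
   vertex 0.1 1.1 4.1
   vertex 1.6 4.4 1.4
  endloop
 endfacet
 facet normal 0.745 -0.304 -0.593
  outer loop
   vertex 1.9 1.4 1.5
   vertex 3.6 4.2 2.2
   vertex 3.6 0.3 4.2
  endloop
 endfacet
 facet normal 0.372 0.006 -0.928
  outer loop
   vertex 1.9 1.4 1.5
   vertex 1.6 4.4 1.4
   vertex 3.6 4.2 2.2
  endloop
 endfacet
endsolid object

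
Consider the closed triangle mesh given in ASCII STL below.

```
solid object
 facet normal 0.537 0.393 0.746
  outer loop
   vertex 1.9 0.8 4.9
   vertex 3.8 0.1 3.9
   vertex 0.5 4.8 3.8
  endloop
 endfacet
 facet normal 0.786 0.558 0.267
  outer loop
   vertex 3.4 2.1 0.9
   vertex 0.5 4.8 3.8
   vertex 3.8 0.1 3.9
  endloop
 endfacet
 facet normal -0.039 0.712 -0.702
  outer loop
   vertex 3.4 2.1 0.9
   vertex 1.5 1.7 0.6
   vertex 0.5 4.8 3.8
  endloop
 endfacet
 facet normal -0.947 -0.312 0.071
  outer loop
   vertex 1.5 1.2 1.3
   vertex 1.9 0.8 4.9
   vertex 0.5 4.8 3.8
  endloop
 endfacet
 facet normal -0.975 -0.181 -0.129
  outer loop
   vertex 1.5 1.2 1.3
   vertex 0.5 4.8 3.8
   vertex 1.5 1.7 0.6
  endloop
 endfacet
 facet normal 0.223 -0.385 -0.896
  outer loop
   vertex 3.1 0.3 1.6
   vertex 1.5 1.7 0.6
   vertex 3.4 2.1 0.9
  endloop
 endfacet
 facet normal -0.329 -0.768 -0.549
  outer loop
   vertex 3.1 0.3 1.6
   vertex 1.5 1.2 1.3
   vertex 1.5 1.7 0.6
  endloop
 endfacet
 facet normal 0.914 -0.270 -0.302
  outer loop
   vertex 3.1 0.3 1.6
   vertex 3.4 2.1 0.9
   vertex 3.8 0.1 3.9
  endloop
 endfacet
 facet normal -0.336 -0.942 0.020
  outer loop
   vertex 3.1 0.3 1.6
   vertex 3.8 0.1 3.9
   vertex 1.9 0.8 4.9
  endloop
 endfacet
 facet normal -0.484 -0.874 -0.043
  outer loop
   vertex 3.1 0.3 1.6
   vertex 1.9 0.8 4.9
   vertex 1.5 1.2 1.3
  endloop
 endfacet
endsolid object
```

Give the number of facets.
10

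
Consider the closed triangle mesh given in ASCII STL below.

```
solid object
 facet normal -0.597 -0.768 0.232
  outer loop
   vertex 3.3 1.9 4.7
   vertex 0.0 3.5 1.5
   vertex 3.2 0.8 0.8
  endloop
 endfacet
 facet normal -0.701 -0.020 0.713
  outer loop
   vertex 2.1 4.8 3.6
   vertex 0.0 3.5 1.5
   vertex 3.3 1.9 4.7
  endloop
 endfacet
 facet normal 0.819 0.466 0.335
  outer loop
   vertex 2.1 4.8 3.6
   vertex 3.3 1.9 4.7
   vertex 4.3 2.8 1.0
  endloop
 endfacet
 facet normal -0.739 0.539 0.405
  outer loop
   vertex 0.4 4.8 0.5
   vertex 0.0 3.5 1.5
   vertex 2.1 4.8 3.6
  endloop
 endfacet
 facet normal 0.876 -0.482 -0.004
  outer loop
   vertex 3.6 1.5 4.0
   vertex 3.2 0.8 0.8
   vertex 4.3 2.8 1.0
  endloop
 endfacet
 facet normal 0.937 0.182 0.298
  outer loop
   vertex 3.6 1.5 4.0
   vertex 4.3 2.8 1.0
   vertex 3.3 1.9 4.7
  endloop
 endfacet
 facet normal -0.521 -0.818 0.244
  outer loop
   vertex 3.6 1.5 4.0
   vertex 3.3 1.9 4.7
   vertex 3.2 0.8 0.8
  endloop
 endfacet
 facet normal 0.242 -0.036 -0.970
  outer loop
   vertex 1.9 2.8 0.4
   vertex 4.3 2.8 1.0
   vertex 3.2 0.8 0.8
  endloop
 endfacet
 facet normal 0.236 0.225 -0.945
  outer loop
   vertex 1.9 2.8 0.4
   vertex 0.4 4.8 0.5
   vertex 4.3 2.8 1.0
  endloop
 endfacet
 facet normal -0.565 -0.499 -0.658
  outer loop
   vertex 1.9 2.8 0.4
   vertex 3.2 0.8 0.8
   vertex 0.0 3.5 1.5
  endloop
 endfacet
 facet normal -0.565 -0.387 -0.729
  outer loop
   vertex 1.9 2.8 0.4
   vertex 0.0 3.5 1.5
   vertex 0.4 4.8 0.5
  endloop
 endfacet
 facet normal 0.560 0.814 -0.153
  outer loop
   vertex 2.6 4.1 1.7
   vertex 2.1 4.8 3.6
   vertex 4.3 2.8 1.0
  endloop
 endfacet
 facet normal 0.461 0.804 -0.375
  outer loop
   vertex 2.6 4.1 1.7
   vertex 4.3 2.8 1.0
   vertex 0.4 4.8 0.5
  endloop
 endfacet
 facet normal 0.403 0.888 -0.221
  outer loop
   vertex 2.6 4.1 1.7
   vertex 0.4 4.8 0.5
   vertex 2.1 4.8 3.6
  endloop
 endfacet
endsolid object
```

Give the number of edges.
21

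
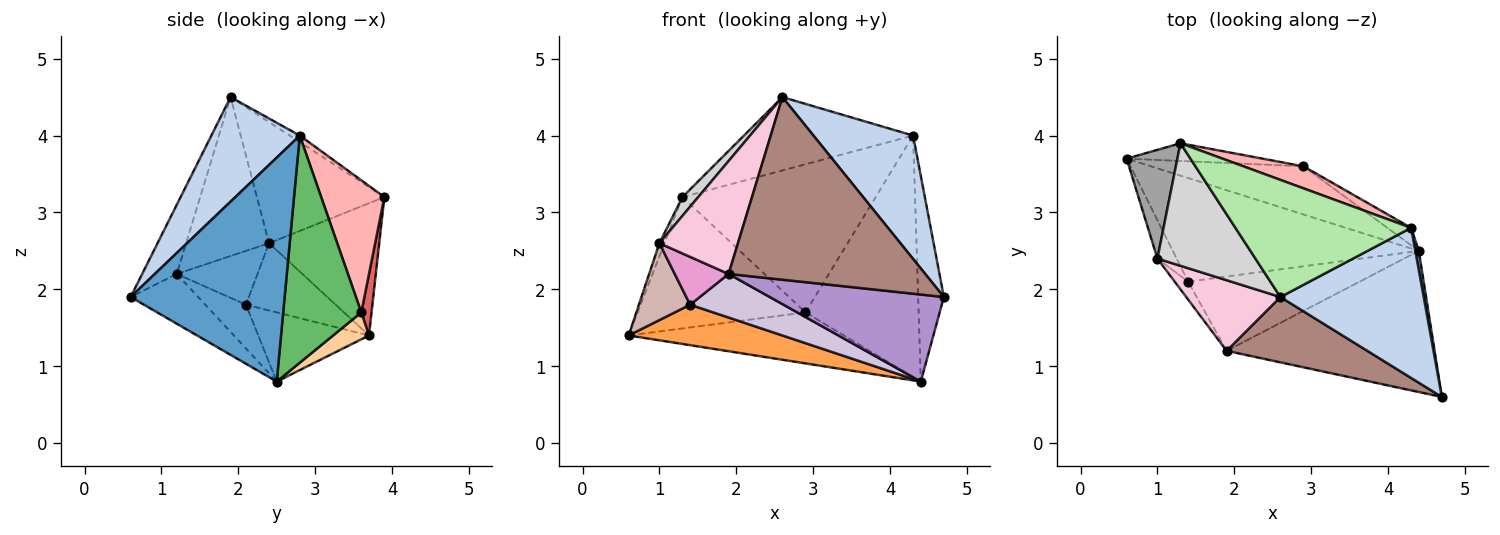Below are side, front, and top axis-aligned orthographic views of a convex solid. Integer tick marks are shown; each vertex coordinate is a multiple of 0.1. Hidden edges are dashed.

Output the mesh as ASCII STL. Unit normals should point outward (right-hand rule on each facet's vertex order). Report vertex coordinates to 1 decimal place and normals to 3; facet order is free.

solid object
 facet normal 0.986 0.165 0.015
  outer loop
   vertex 4.3 2.8 4.0
   vertex 4.7 0.6 1.9
   vertex 4.4 2.5 0.8
  endloop
 endfacet
 facet normal 0.491 -0.553 0.673
  outer loop
   vertex 4.3 2.8 4.0
   vertex 2.6 1.9 4.5
   vertex 4.7 0.6 1.9
  endloop
 endfacet
 facet normal -0.253 -0.352 -0.901
  outer loop
   vertex 1.4 2.1 1.8
   vertex 0.6 3.7 1.4
   vertex 4.4 2.5 0.8
  endloop
 endfacet
 facet normal 0.120 0.722 -0.682
  outer loop
   vertex 2.9 3.6 1.7
   vertex 4.4 2.5 0.8
   vertex 0.6 3.7 1.4
  endloop
 endfacet
 facet normal 0.567 0.822 -0.059
  outer loop
   vertex 2.9 3.6 1.7
   vertex 4.3 2.8 4.0
   vertex 4.4 2.5 0.8
  endloop
 endfacet
 facet normal -0.032 0.530 0.847
  outer loop
   vertex 1.3 3.9 3.2
   vertex 2.6 1.9 4.5
   vertex 4.3 2.8 4.0
  endloop
 endfacet
 facet normal 0.060 0.989 -0.133
  outer loop
   vertex 1.3 3.9 3.2
   vertex 2.9 3.6 1.7
   vertex 0.6 3.7 1.4
  endloop
 endfacet
 facet normal 0.308 0.941 0.140
  outer loop
   vertex 1.3 3.9 3.2
   vertex 4.3 2.8 4.0
   vertex 2.9 3.6 1.7
  endloop
 endfacet
 facet normal -0.200 -0.514 -0.834
  outer loop
   vertex 1.9 1.2 2.2
   vertex 4.4 2.5 0.8
   vertex 4.7 0.6 1.9
  endloop
 endfacet
 facet normal -0.215 -0.494 -0.843
  outer loop
   vertex 1.9 1.2 2.2
   vertex 1.4 2.1 1.8
   vertex 4.4 2.5 0.8
  endloop
 endfacet
 facet normal -0.163 -0.929 0.332
  outer loop
   vertex 1.9 1.2 2.2
   vertex 4.7 0.6 1.9
   vertex 2.6 1.9 4.5
  endloop
 endfacet
 facet normal -0.843 -0.482 -0.241
  outer loop
   vertex 1.0 2.4 2.6
   vertex 0.6 3.7 1.4
   vertex 1.4 2.1 1.8
  endloop
 endfacet
 facet normal -0.815 -0.543 -0.204
  outer loop
   vertex 1.0 2.4 2.6
   vertex 1.4 2.1 1.8
   vertex 1.9 1.2 2.2
  endloop
 endfacet
 facet normal -0.667 -0.632 0.395
  outer loop
   vertex 1.0 2.4 2.6
   vertex 1.9 1.2 2.2
   vertex 2.6 1.9 4.5
  endloop
 endfacet
 facet normal -0.933 0.043 0.358
  outer loop
   vertex 1.0 2.4 2.6
   vertex 1.3 3.9 3.2
   vertex 0.6 3.7 1.4
  endloop
 endfacet
 facet normal -0.774 -0.096 0.626
  outer loop
   vertex 1.0 2.4 2.6
   vertex 2.6 1.9 4.5
   vertex 1.3 3.9 3.2
  endloop
 endfacet
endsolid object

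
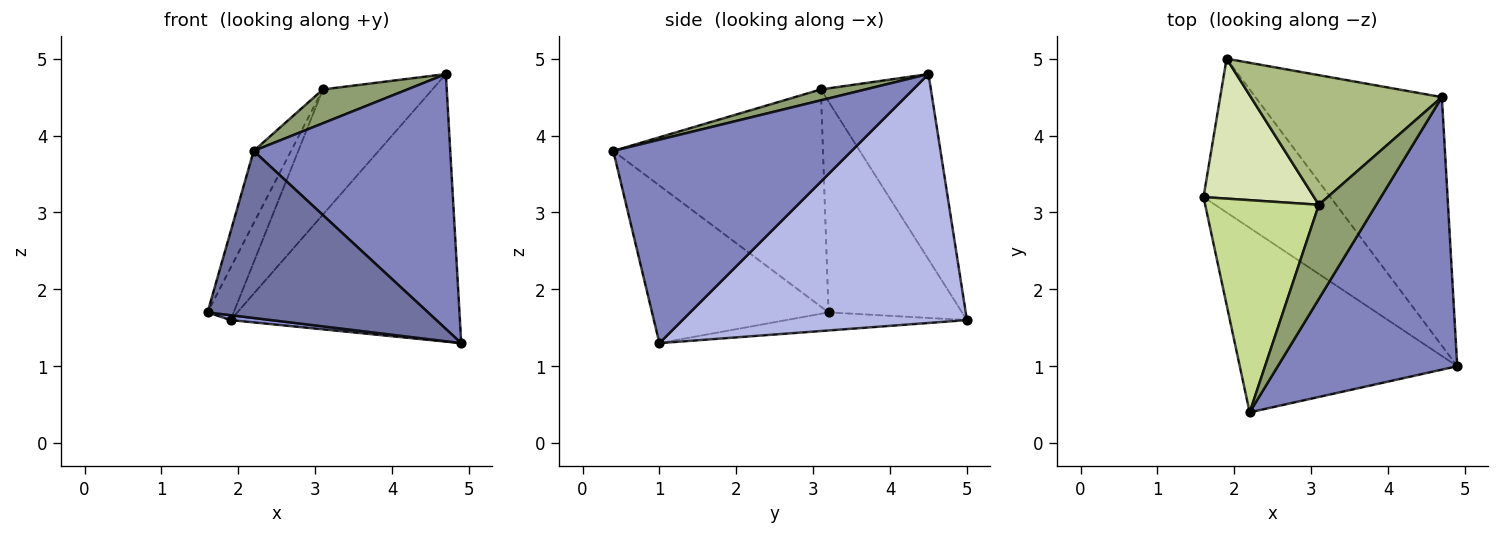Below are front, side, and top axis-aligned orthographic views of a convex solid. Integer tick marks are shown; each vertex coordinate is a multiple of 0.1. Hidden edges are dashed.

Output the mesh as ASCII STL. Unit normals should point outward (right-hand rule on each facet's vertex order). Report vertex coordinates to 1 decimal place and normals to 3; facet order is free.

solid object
 facet normal -0.473 -0.591 -0.653
  outer loop
   vertex 2.2 0.4 3.8
   vertex 1.6 3.2 1.7
   vertex 4.9 1.0 1.3
  endloop
 endfacet
 facet normal 0.638 -0.526 0.563
  outer loop
   vertex 2.2 0.4 3.8
   vertex 4.9 1.0 1.3
   vertex 4.7 4.5 4.8
  endloop
 endfacet
 facet normal -0.141 -0.031 -0.990
  outer loop
   vertex 1.9 5.0 1.6
   vertex 4.9 1.0 1.3
   vertex 1.6 3.2 1.7
  endloop
 endfacet
 facet normal 0.673 0.542 -0.504
  outer loop
   vertex 1.9 5.0 1.6
   vertex 4.7 4.5 4.8
   vertex 4.9 1.0 1.3
  endloop
 endfacet
 facet normal 0.176 -0.333 0.926
  outer loop
   vertex 3.1 3.1 4.6
   vertex 2.2 0.4 3.8
   vertex 4.7 4.5 4.8
  endloop
 endfacet
 facet normal -0.572 0.570 0.590
  outer loop
   vertex 3.1 3.1 4.6
   vertex 4.7 4.5 4.8
   vertex 1.9 5.0 1.6
  endloop
 endfacet
 facet normal -0.875 0.156 0.458
  outer loop
   vertex 3.1 3.1 4.6
   vertex 1.6 3.2 1.7
   vertex 2.2 0.4 3.8
  endloop
 endfacet
 facet normal -0.873 0.171 0.457
  outer loop
   vertex 3.1 3.1 4.6
   vertex 1.9 5.0 1.6
   vertex 1.6 3.2 1.7
  endloop
 endfacet
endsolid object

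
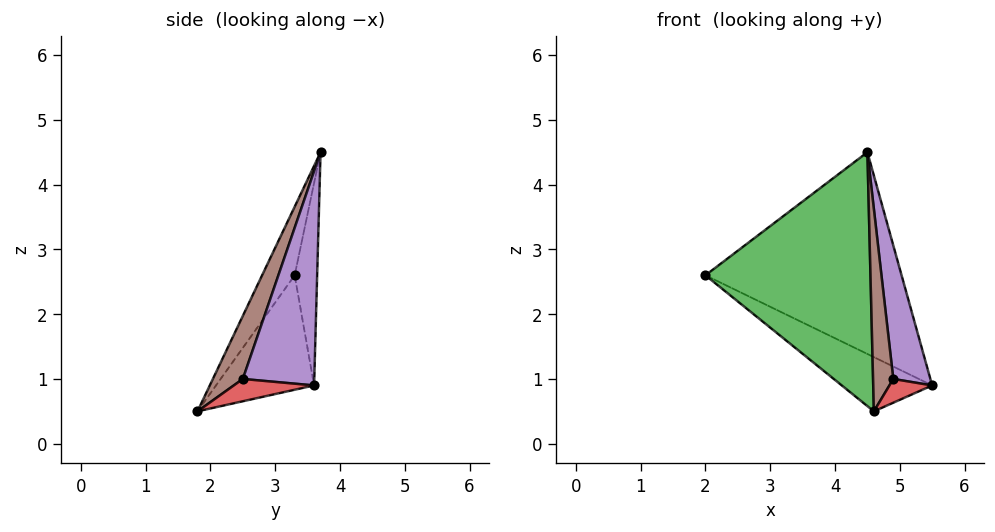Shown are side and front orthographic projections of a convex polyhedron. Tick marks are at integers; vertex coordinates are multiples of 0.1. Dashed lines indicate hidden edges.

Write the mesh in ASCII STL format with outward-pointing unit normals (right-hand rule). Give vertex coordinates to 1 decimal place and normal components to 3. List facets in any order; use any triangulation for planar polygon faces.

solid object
 facet normal -0.429 0.395 -0.813
  outer loop
   vertex 4.6 1.8 0.5
   vertex 2.0 3.3 2.6
   vertex 5.5 3.6 0.9
  endloop
 endfacet
 facet normal -0.114 0.992 -0.059
  outer loop
   vertex 4.5 3.7 4.5
   vertex 5.5 3.6 0.9
   vertex 2.0 3.3 2.6
  endloop
 endfacet
 facet normal -0.176 -0.891 0.419
  outer loop
   vertex 4.5 3.7 4.5
   vertex 2.0 3.3 2.6
   vertex 4.6 1.8 0.5
  endloop
 endfacet
 facet normal 0.876 -0.466 0.127
  outer loop
   vertex 4.9 2.5 1.0
   vertex 4.6 1.8 0.5
   vertex 5.5 3.6 0.9
  endloop
 endfacet
 facet normal 0.859 -0.446 0.251
  outer loop
   vertex 4.9 2.5 1.0
   vertex 5.5 3.6 0.9
   vertex 4.5 3.7 4.5
  endloop
 endfacet
 facet normal 0.797 -0.538 0.276
  outer loop
   vertex 4.9 2.5 1.0
   vertex 4.5 3.7 4.5
   vertex 4.6 1.8 0.5
  endloop
 endfacet
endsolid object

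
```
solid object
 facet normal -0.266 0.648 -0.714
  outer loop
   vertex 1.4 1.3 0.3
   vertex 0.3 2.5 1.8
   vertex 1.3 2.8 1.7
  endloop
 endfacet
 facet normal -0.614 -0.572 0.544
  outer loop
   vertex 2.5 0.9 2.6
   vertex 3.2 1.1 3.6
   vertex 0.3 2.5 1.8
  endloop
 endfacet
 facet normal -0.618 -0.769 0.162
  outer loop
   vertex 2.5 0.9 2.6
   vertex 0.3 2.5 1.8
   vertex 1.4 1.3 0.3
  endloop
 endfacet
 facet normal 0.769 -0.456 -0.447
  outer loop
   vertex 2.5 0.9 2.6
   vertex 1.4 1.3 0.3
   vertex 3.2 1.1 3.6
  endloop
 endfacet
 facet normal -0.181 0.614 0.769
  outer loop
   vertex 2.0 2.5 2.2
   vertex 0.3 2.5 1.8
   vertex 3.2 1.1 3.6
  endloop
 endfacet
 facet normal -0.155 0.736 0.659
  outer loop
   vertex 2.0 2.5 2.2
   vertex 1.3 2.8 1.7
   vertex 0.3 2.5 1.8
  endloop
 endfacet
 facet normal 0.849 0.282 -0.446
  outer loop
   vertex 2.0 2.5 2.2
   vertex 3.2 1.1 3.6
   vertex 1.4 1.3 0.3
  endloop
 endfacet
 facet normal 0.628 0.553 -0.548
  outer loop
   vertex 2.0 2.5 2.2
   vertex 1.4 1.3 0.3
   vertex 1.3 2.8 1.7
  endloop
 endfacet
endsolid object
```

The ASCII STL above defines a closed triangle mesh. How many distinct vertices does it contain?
6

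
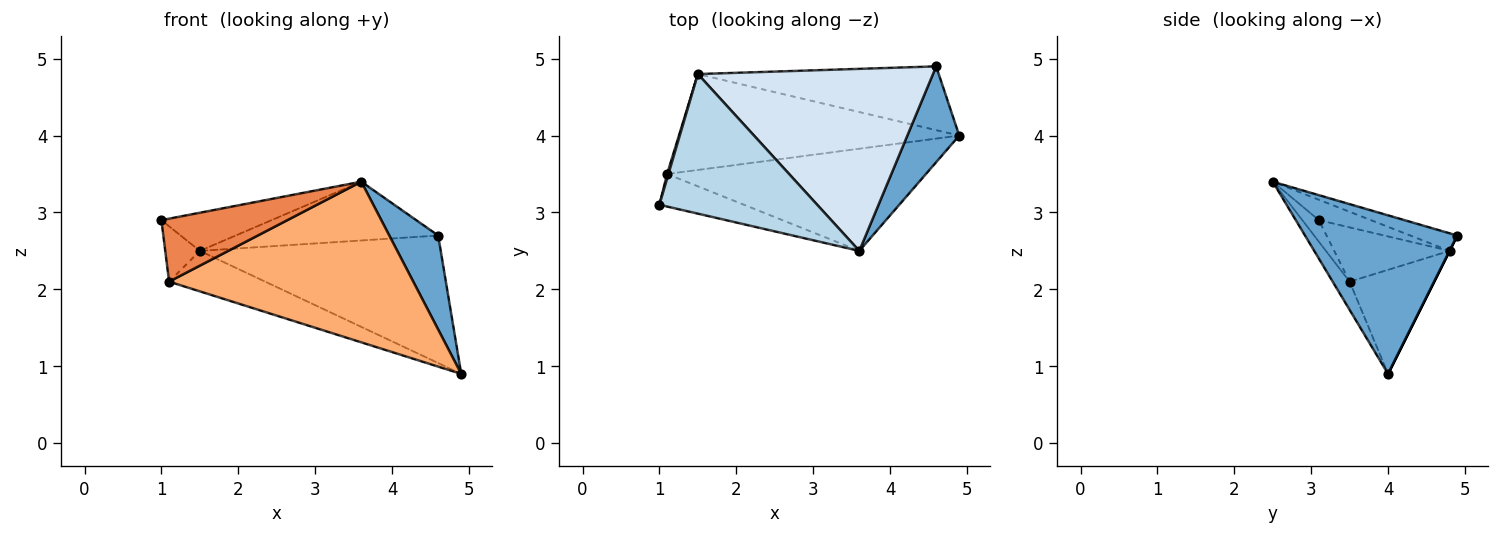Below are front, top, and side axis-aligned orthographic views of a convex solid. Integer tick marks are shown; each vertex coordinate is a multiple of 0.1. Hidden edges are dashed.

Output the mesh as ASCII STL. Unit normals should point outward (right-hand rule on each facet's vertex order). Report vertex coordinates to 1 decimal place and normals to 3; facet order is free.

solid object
 facet normal 0.909 -0.292 0.297
  outer loop
   vertex 4.6 4.9 2.7
   vertex 3.6 2.5 3.4
   vertex 4.9 4.0 0.9
  endloop
 endfacet
 facet normal 0.000 0.894 -0.447
  outer loop
   vertex 1.5 4.8 2.5
   vertex 4.6 4.9 2.7
   vertex 4.9 4.0 0.9
  endloop
 endfacet
 facet normal -0.124 0.262 0.957
  outer loop
   vertex 1.5 4.8 2.5
   vertex 1.0 3.1 2.9
   vertex 3.6 2.5 3.4
  endloop
 endfacet
 facet normal -0.071 0.306 0.949
  outer loop
   vertex 1.5 4.8 2.5
   vertex 3.6 2.5 3.4
   vertex 4.6 4.9 2.7
  endloop
 endfacet
 facet normal -0.116 -0.883 -0.456
  outer loop
   vertex 1.1 3.5 2.1
   vertex 3.6 2.5 3.4
   vertex 1.0 3.1 2.9
  endloop
 endfacet
 facet normal -0.058 -0.842 -0.536
  outer loop
   vertex 1.1 3.5 2.1
   vertex 4.9 4.0 0.9
   vertex 3.6 2.5 3.4
  endloop
 endfacet
 facet normal -0.958 0.287 0.024
  outer loop
   vertex 1.1 3.5 2.1
   vertex 1.0 3.1 2.9
   vertex 1.5 4.8 2.5
  endloop
 endfacet
 facet normal -0.324 0.368 -0.872
  outer loop
   vertex 1.1 3.5 2.1
   vertex 1.5 4.8 2.5
   vertex 4.9 4.0 0.9
  endloop
 endfacet
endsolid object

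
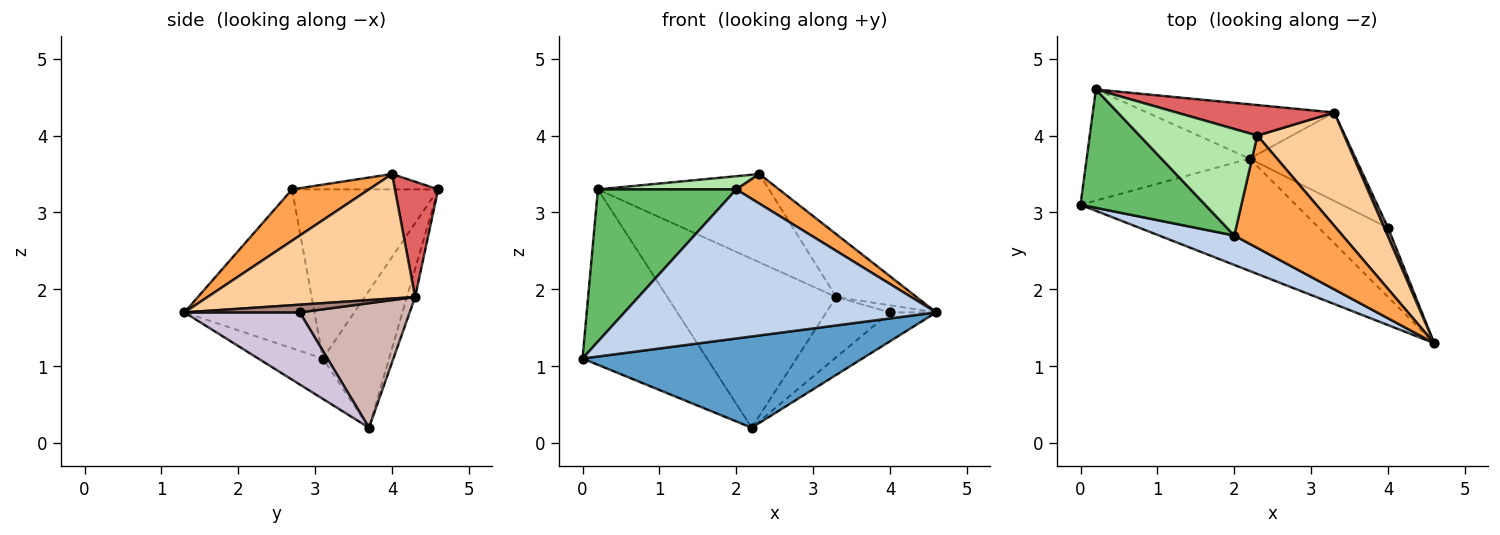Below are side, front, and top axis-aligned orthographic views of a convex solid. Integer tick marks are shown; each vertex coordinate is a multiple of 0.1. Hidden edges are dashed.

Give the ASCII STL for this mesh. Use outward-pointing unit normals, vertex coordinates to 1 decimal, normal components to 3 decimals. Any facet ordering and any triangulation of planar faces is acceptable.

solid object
 facet normal -0.144 -0.624 -0.768
  outer loop
   vertex 2.2 3.7 0.2
   vertex 4.6 1.3 1.7
   vertex 0.0 3.1 1.1
  endloop
 endfacet
 facet normal -0.379 -0.908 0.179
  outer loop
   vertex 2.0 2.7 3.3
   vertex 0.0 3.1 1.1
   vertex 4.6 1.3 1.7
  endloop
 endfacet
 facet normal 0.416 -0.231 0.879
  outer loop
   vertex 2.0 2.7 3.3
   vertex 4.6 1.3 1.7
   vertex 2.3 4.0 3.5
  endloop
 endfacet
 facet normal 0.782 0.302 0.545
  outer loop
   vertex 3.3 4.3 1.9
   vertex 2.3 4.0 3.5
   vertex 4.6 1.3 1.7
  endloop
 endfacet
 facet normal -0.640 -0.606 0.472
  outer loop
   vertex 0.2 4.6 3.3
   vertex 0.0 3.1 1.1
   vertex 2.0 2.7 3.3
  endloop
 endfacet
 facet normal -0.129 -0.122 0.984
  outer loop
   vertex 0.2 4.6 3.3
   vertex 2.0 2.7 3.3
   vertex 2.3 4.0 3.5
  endloop
 endfacet
 facet normal 0.232 0.919 0.318
  outer loop
   vertex 0.2 4.6 3.3
   vertex 2.3 4.0 3.5
   vertex 3.3 4.3 1.9
  endloop
 endfacet
 facet normal -0.410 0.771 -0.488
  outer loop
   vertex 0.2 4.6 3.3
   vertex 2.2 3.7 0.2
   vertex 0.0 3.1 1.1
  endloop
 endfacet
 facet normal -0.046 0.951 -0.306
  outer loop
   vertex 0.2 4.6 3.3
   vertex 3.3 4.3 1.9
   vertex 2.2 3.7 0.2
  endloop
 endfacet
 facet normal 0.693 0.277 -0.665
  outer loop
   vertex 4.0 2.8 1.7
   vertex 4.6 1.3 1.7
   vertex 2.2 3.7 0.2
  endloop
 endfacet
 facet normal 0.842 0.337 0.421
  outer loop
   vertex 4.0 2.8 1.7
   vertex 3.3 4.3 1.9
   vertex 4.6 1.3 1.7
  endloop
 endfacet
 facet normal 0.696 0.404 -0.593
  outer loop
   vertex 4.0 2.8 1.7
   vertex 2.2 3.7 0.2
   vertex 3.3 4.3 1.9
  endloop
 endfacet
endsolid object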